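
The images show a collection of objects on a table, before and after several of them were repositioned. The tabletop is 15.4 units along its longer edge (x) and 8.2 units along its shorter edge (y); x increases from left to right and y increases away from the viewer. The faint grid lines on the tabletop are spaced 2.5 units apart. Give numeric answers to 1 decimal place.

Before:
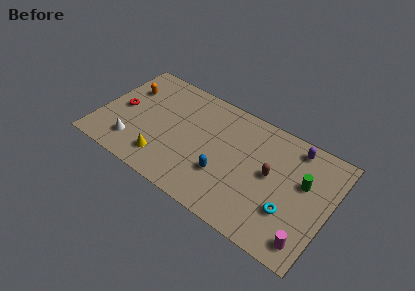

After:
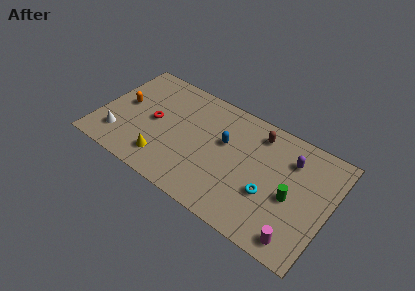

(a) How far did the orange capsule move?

1.3

The orange capsule was near (1.5, 5.7) before and (1.5, 4.4) after, so it travelled √(0.0² + 1.3²) ≈ 1.3 units.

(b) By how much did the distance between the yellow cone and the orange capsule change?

-0.9

Before: roughly 5.1 units apart; after: 4.2. That's 0.9 units closer together.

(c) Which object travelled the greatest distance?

the brown capsule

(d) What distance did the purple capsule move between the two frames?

1.0

The purple capsule moved from about (12.7, 7.1) to (12.6, 6.1), a distance of √(0.1² + 1.0²) ≈ 1.0.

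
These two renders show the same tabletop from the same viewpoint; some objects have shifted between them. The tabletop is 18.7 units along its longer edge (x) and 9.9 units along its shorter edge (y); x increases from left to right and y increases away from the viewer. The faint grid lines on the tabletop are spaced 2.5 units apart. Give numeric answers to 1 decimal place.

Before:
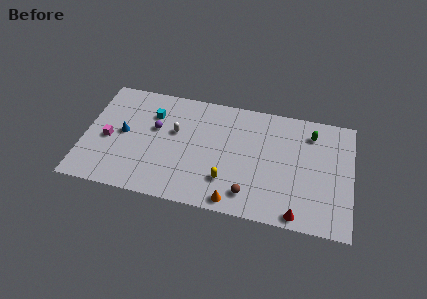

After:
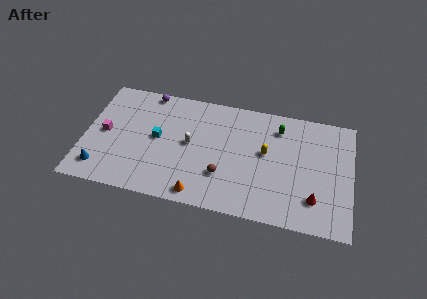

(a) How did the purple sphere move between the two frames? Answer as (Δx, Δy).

(-0.7, 3.1)

From the two frames, the purple sphere sits at roughly (4.9, 6.0) before and (4.2, 9.1) after.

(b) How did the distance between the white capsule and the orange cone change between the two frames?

-2.5

The distance was about 6.7 in the first image and 4.2 in the second, so they moved 2.5 units closer together.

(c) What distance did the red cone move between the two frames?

1.9

The red cone moved from about (15.1, 0.9) to (16.2, 2.4), a distance of √(1.1² + 1.5²) ≈ 1.9.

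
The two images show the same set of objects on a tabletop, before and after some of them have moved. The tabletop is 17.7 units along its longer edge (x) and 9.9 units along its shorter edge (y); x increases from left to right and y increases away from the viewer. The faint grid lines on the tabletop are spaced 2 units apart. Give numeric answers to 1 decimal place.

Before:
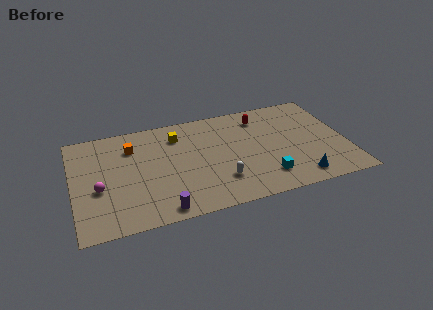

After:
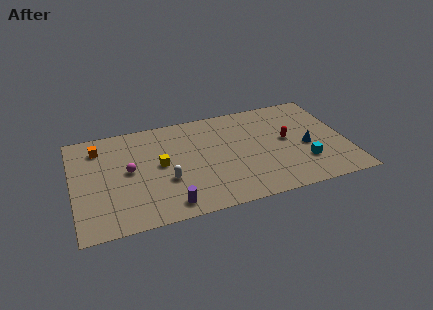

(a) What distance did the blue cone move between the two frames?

3.0

The blue cone was near (14.3, 1.4) before and (15.1, 4.3) after, so it travelled √(0.8² + 2.9²) ≈ 3.0 units.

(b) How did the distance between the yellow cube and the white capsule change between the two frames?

-4.0

The distance was about 5.6 in the first image and 1.6 in the second, so they moved 4.0 units closer together.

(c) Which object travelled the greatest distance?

the white capsule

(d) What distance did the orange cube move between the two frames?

2.2

The orange cube was near (3.9, 7.4) before and (1.8, 7.9) after, so it travelled √(2.1² + 0.5²) ≈ 2.2 units.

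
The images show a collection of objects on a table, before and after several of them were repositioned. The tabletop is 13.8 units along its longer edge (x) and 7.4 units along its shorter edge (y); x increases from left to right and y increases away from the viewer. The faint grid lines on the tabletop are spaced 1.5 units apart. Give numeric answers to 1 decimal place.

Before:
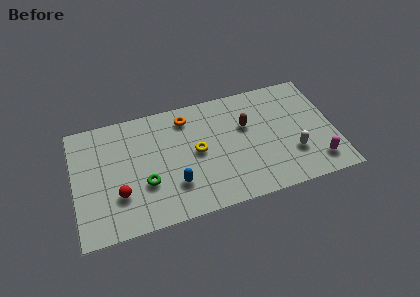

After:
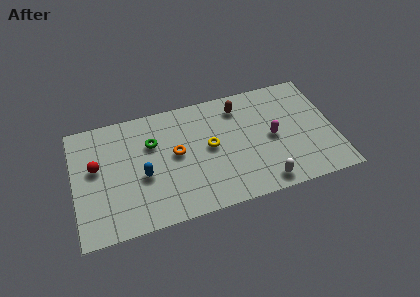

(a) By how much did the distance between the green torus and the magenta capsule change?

-2.6

The distance was about 9.1 in the first image and 6.5 in the second, so they moved 2.6 units closer together.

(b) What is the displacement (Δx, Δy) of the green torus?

(0.5, 2.4)

From the two frames, the green torus sits at roughly (3.7, 2.6) before and (4.2, 5.0) after.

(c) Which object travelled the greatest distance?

the magenta capsule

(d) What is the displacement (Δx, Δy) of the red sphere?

(-1.1, 2.0)

From the two frames, the red sphere sits at roughly (2.3, 2.3) before and (1.2, 4.3) after.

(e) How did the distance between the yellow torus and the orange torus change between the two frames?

-0.5

They were about 2.3 units apart before and 1.8 after — 0.5 units closer together.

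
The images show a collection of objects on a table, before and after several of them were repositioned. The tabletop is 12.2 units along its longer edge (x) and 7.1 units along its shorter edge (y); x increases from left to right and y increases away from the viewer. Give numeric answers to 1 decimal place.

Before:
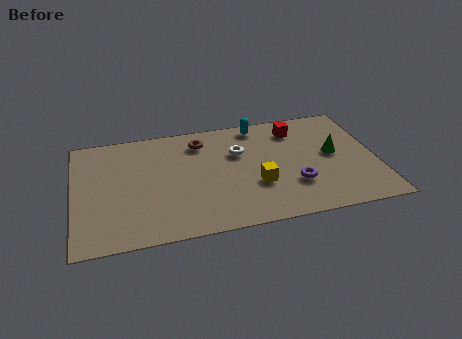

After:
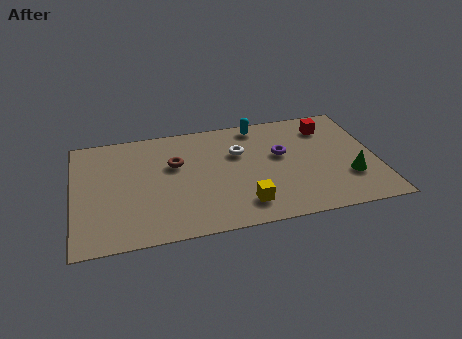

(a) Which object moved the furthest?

the purple torus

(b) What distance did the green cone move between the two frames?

1.7

From (10.5, 3.8) to (11.0, 2.2), the green cone covered √(0.5² + 1.6²) ≈ 1.7 units.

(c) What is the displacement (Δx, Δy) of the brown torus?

(-1.1, -1.2)

The brown torus was at about (5.2, 5.7) and moved to about (4.1, 4.5).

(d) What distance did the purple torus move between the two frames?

2.0

The purple torus was near (8.8, 2.2) before and (8.4, 4.2) after, so it travelled √(0.4² + 2.0²) ≈ 2.0 units.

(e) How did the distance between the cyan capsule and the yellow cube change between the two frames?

+1.2

They were about 3.8 units apart before and 5.0 after — 1.2 units further apart.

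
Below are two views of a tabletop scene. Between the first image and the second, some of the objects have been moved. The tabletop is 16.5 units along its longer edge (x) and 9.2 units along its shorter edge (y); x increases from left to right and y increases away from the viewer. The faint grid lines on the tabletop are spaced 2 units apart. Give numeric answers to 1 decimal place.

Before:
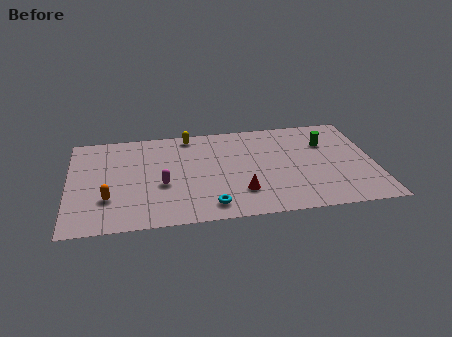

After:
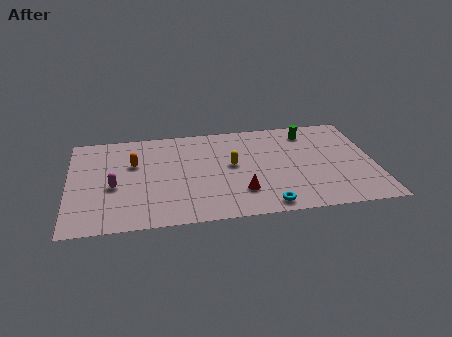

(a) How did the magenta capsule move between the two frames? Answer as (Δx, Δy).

(-2.6, 0.2)

The magenta capsule was at about (5.0, 3.7) and moved to about (2.4, 3.9).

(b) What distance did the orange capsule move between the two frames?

3.4

From (2.1, 2.8) to (3.5, 5.9), the orange capsule covered √(1.4² + 3.1²) ≈ 3.4 units.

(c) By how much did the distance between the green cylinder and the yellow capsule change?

-2.6

They were about 7.6 units apart before and 5.0 after — 2.6 units closer together.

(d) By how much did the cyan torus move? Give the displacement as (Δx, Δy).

(3.0, -0.4)

From the two frames, the cyan torus sits at roughly (7.5, 1.4) before and (10.5, 1.0) after.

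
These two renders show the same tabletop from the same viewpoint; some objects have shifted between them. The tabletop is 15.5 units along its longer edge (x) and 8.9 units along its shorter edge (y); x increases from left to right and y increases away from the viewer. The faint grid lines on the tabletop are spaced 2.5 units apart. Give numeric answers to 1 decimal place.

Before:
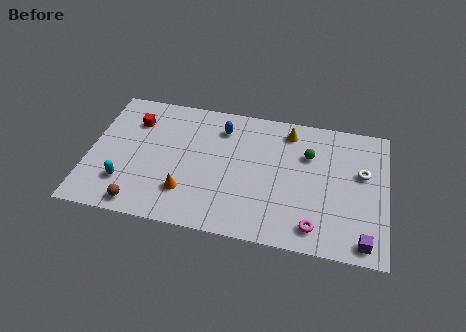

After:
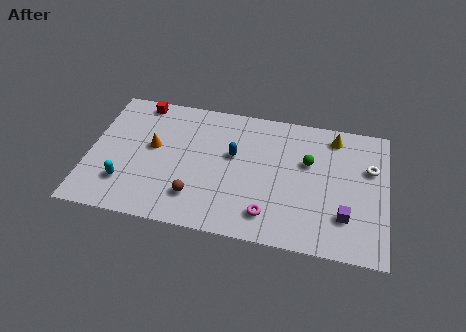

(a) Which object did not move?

the cyan capsule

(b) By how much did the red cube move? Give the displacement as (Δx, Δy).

(0.2, 1.4)

The red cube started near (2.2, 6.6) and ended near (2.4, 8.0).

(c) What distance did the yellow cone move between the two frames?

2.4

The yellow cone moved from about (10.3, 7.5) to (12.7, 7.6), a distance of √(2.4² + 0.1²) ≈ 2.4.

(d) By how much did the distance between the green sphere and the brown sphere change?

-3.2

They were about 9.9 units apart before and 6.7 after — 3.2 units closer together.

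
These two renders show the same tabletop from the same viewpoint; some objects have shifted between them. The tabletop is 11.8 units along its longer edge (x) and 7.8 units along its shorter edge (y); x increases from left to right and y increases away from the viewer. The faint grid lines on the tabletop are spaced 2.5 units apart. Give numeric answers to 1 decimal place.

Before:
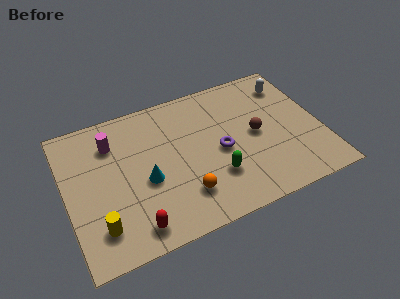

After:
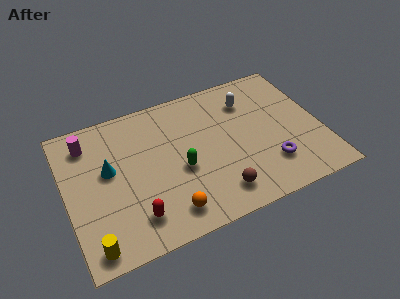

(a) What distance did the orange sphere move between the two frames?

1.0

The orange sphere was near (5.2, 1.9) before and (4.4, 1.3) after, so it travelled √(0.8² + 0.6²) ≈ 1.0 units.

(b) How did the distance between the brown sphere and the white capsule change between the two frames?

+1.9

They were about 3.0 units apart before and 4.9 after — 1.9 units further apart.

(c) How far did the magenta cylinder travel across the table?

1.2

The magenta cylinder was near (2.3, 5.9) before and (1.2, 6.3) after, so it travelled √(1.1² + 0.4²) ≈ 1.2 units.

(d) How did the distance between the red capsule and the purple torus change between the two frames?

+1.3

The distance was about 5.0 in the first image and 6.3 in the second, so they moved 1.3 units further apart.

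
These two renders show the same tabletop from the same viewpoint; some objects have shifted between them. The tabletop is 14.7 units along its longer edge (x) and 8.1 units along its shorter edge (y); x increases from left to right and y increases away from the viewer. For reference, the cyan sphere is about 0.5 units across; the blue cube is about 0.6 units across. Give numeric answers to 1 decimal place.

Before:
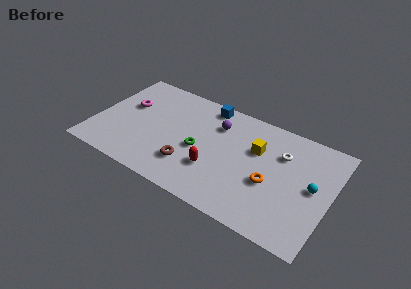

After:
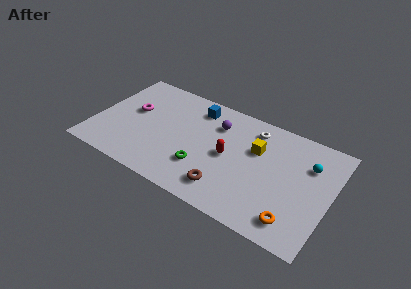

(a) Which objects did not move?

the yellow cube and the purple sphere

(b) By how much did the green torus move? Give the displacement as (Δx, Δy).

(0.4, -1.2)

The green torus was at about (6.6, 3.6) and moved to about (7.0, 2.4).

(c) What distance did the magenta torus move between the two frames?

0.5

The magenta torus was near (1.8, 5.0) before and (2.2, 4.7) after, so it travelled √(0.4² + 0.3²) ≈ 0.5 units.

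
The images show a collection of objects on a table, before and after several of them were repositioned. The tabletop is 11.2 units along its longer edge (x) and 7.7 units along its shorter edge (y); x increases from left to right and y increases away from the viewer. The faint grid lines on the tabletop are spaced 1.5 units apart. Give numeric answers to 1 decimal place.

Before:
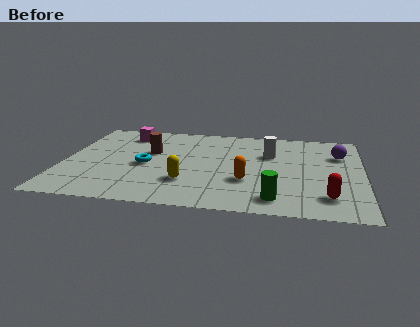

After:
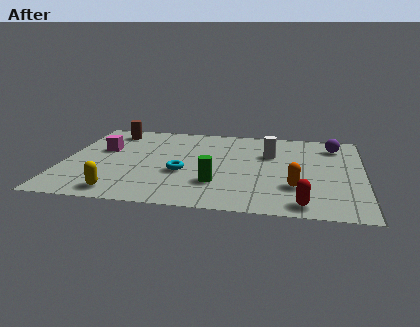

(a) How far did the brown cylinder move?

2.4

From (3.2, 4.7) to (1.6, 6.5), the brown cylinder covered √(1.6² + 1.8²) ≈ 2.4 units.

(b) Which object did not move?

the white cylinder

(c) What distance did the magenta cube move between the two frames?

1.8

From (2.2, 6.3) to (1.4, 4.7), the magenta cube covered √(0.8² + 1.6²) ≈ 1.8 units.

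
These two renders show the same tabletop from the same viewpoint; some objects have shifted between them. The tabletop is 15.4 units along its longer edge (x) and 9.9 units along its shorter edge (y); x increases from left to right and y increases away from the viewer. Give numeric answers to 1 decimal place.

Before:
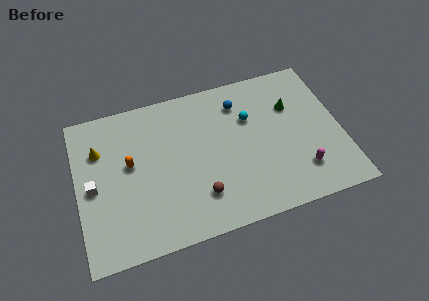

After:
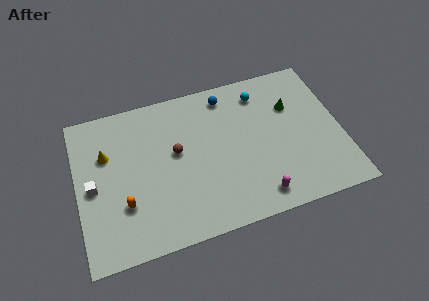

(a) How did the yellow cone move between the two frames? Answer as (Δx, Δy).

(0.4, -0.4)

From the two frames, the yellow cone sits at roughly (1.4, 7.0) before and (1.8, 6.6) after.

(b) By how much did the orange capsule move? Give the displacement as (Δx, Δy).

(-0.5, -2.5)

From the two frames, the orange capsule sits at roughly (3.1, 5.6) before and (2.6, 3.1) after.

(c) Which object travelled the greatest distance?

the brown sphere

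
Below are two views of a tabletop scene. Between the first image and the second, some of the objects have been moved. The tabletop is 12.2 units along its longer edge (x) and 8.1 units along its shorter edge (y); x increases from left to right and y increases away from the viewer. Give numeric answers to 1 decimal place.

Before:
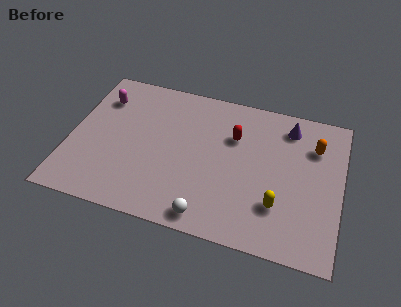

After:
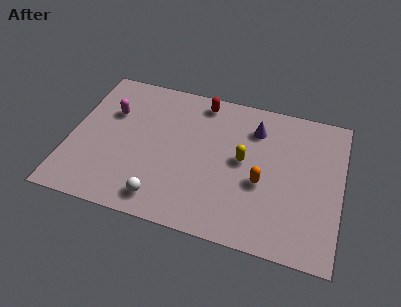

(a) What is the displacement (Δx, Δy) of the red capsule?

(-1.6, 1.6)

From the two frames, the red capsule sits at roughly (7.3, 5.5) before and (5.7, 7.1) after.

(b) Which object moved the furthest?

the orange capsule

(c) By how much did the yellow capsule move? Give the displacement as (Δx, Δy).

(-1.7, 2.0)

The yellow capsule was at about (9.5, 2.3) and moved to about (7.8, 4.3).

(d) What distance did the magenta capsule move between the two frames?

0.9

The magenta capsule was near (1.2, 6.1) before and (1.7, 5.4) after, so it travelled √(0.5² + 0.7²) ≈ 0.9 units.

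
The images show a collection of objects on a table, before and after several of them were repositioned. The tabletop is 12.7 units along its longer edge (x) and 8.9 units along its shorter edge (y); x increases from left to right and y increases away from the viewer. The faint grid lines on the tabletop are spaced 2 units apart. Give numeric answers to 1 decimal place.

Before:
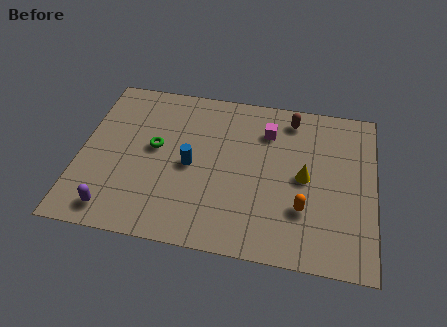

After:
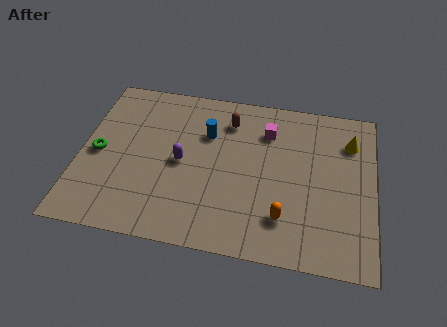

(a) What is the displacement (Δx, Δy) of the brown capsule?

(-2.7, -0.6)

The brown capsule started near (9.0, 7.6) and ended near (6.3, 7.0).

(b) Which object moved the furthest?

the purple capsule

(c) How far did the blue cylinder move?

2.0

The blue cylinder moved from about (4.8, 4.2) to (5.4, 6.1), a distance of √(0.6² + 1.9²) ≈ 2.0.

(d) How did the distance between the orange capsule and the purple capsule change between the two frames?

-3.1

Before: roughly 8.1 units apart; after: 5.0. That's 3.1 units closer together.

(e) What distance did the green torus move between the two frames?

2.5

From (3.2, 4.9) to (0.8, 4.2), the green torus covered √(2.4² + 0.7²) ≈ 2.5 units.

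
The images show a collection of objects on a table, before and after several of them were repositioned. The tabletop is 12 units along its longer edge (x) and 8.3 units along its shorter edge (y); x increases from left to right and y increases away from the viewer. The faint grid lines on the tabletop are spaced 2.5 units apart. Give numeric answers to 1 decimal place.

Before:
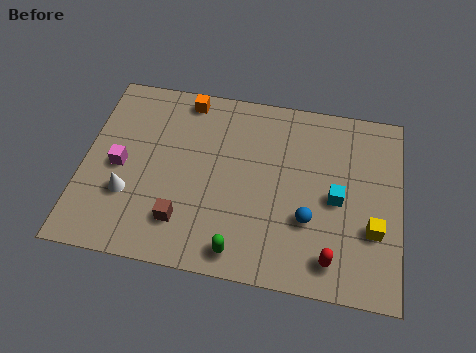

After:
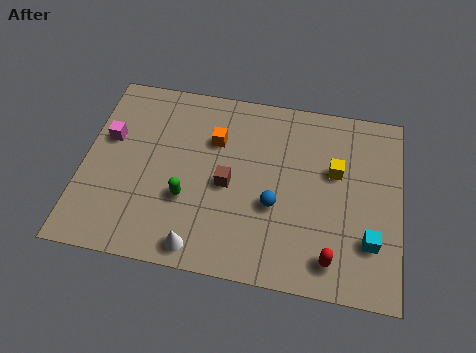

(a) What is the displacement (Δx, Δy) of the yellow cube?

(-1.5, 2.3)

The yellow cube started near (11.0, 2.8) and ended near (9.5, 5.1).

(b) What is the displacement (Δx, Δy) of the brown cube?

(1.6, 1.9)

The brown cube started near (3.9, 1.9) and ended near (5.5, 3.8).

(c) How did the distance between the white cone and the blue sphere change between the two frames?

-3.3

The distance was about 6.8 in the first image and 3.5 in the second, so they moved 3.3 units closer together.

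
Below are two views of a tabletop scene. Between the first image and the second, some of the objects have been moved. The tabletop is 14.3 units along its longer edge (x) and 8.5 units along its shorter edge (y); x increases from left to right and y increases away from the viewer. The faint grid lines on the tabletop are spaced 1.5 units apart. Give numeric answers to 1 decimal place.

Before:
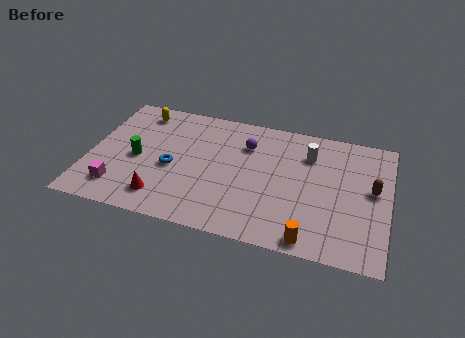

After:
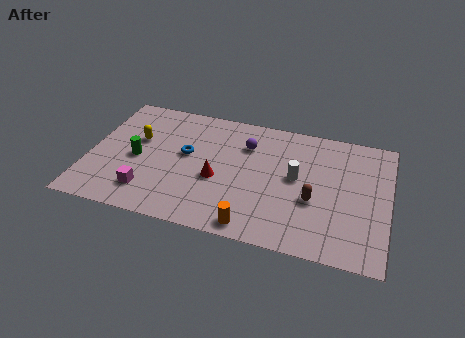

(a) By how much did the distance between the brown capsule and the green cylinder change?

-2.7

They were about 11.2 units apart before and 8.5 after — 2.7 units closer together.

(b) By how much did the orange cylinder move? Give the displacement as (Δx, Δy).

(-2.7, 0.1)

The orange cylinder was at about (10.8, 0.8) and moved to about (8.1, 0.9).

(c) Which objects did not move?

the green cylinder and the purple sphere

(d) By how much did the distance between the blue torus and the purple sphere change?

-1.1

The distance was about 4.2 in the first image and 3.1 in the second, so they moved 1.1 units closer together.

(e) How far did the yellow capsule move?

2.0

The yellow capsule moved from about (2.1, 7.2) to (2.2, 5.2), a distance of √(0.1² + 2.0²) ≈ 2.0.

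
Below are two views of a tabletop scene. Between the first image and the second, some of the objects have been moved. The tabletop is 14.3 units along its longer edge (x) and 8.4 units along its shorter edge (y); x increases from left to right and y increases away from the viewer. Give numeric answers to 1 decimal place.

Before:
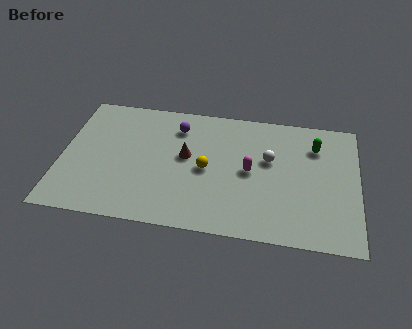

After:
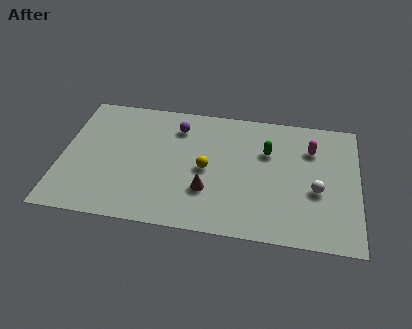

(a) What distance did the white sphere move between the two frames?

2.9

The white sphere moved from about (10.0, 5.1) to (12.3, 3.4), a distance of √(2.3² + 1.7²) ≈ 2.9.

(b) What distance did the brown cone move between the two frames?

2.4

From (6.0, 4.7) to (7.1, 2.6), the brown cone covered √(1.1² + 2.1²) ≈ 2.4 units.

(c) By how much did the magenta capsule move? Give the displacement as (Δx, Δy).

(2.9, 1.9)

The magenta capsule started near (9.1, 4.2) and ended near (12.0, 6.1).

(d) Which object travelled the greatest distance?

the magenta capsule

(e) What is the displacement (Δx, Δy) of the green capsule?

(-2.3, -0.7)

From the two frames, the green capsule sits at roughly (12.2, 6.3) before and (9.9, 5.6) after.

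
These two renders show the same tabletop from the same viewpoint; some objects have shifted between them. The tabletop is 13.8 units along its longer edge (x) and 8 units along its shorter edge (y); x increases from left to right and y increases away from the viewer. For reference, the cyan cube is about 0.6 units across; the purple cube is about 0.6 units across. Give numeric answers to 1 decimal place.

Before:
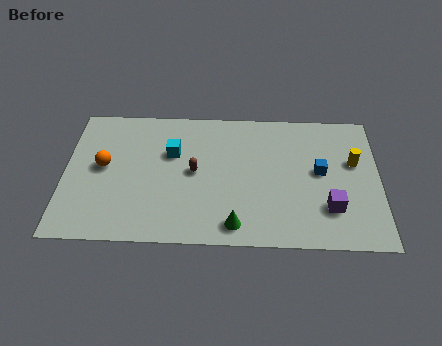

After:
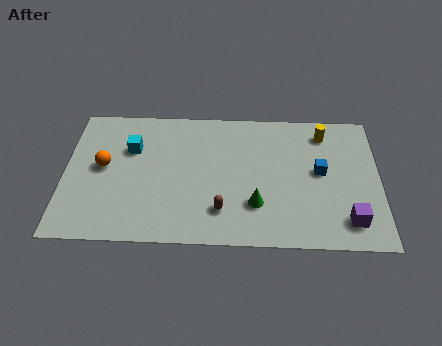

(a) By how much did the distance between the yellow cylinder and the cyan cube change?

+0.6

Before: roughly 8.0 units apart; after: 8.6. That's 0.6 units further apart.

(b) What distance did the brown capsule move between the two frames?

2.5

From (5.7, 4.1) to (6.9, 1.9), the brown capsule covered √(1.2² + 2.2²) ≈ 2.5 units.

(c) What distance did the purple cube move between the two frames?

1.1

The purple cube moved from about (11.6, 2.2) to (12.4, 1.5), a distance of √(0.8² + 0.7²) ≈ 1.1.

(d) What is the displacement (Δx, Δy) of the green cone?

(0.9, 1.2)

The green cone started near (7.5, 1.1) and ended near (8.4, 2.3).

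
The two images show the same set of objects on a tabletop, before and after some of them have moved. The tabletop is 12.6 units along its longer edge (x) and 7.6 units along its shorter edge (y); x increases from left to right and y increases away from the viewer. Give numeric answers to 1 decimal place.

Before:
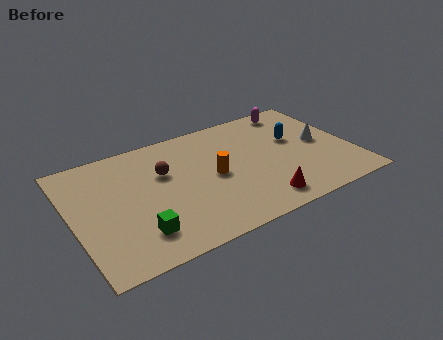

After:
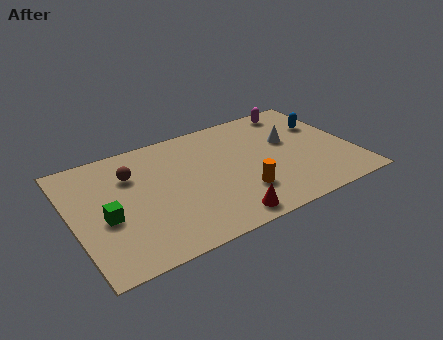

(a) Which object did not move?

the magenta capsule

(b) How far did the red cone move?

1.7

The red cone was near (8.0, 1.2) before and (6.3, 0.9) after, so it travelled √(1.7² + 0.3²) ≈ 1.7 units.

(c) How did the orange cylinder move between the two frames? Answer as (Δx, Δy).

(1.0, -1.6)

The orange cylinder started near (6.3, 3.7) and ended near (7.3, 2.1).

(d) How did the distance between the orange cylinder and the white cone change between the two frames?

-1.4

Before: roughly 5.0 units apart; after: 3.6. That's 1.4 units closer together.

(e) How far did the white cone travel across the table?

1.6

From (11.3, 3.9) to (9.9, 4.6), the white cone covered √(1.4² + 0.7²) ≈ 1.6 units.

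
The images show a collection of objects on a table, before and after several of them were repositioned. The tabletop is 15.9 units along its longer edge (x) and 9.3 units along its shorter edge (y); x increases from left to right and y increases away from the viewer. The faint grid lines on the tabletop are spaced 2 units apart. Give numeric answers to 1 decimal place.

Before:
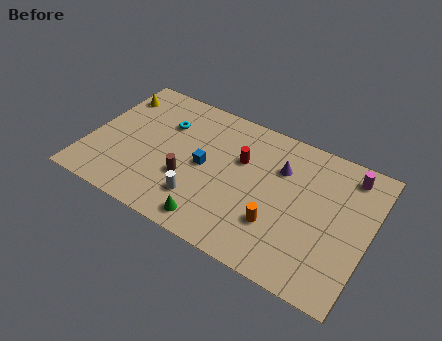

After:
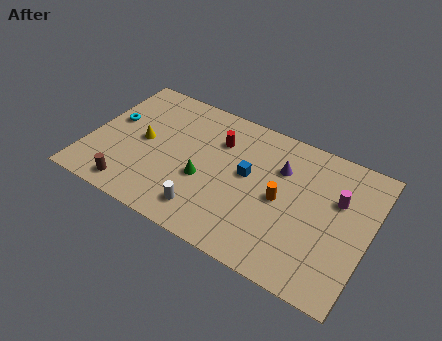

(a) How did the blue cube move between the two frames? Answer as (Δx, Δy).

(2.4, 0.6)

The blue cube started near (6.6, 4.6) and ended near (9.0, 5.2).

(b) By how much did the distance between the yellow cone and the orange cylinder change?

-3.1

They were about 11.1 units apart before and 8.0 after — 3.1 units closer together.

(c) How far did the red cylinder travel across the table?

1.6

From (8.5, 6.0) to (7.1, 6.7), the red cylinder covered √(1.4² + 0.7²) ≈ 1.6 units.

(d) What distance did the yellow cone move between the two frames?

3.3

The yellow cone was near (0.9, 7.3) before and (3.0, 4.7) after, so it travelled √(2.1² + 2.6²) ≈ 3.3 units.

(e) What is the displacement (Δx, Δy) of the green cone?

(-0.9, 2.5)

The green cone started near (7.6, 1.2) and ended near (6.7, 3.7).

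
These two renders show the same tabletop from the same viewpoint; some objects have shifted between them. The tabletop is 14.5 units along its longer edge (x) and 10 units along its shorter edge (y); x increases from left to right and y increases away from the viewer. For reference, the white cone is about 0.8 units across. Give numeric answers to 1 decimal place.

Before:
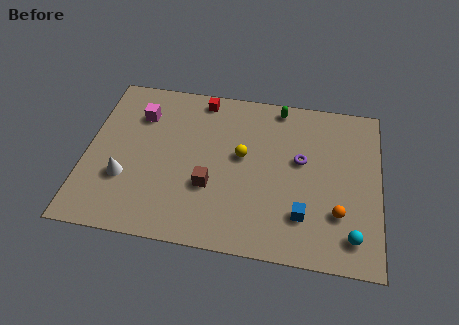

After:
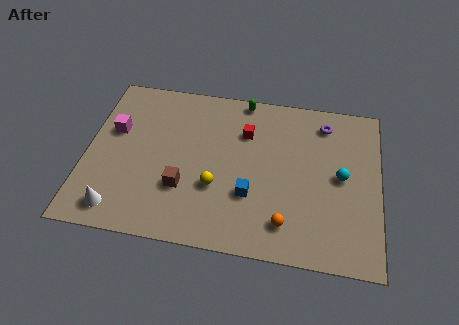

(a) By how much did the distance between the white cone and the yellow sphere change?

-1.0

The distance was about 6.1 in the first image and 5.1 in the second, so they moved 1.0 units closer together.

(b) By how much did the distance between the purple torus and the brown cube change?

+3.5

Before: roughly 5.0 units apart; after: 8.5. That's 3.5 units further apart.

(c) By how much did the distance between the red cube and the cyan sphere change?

-5.3

They were about 10.5 units apart before and 5.2 after — 5.3 units closer together.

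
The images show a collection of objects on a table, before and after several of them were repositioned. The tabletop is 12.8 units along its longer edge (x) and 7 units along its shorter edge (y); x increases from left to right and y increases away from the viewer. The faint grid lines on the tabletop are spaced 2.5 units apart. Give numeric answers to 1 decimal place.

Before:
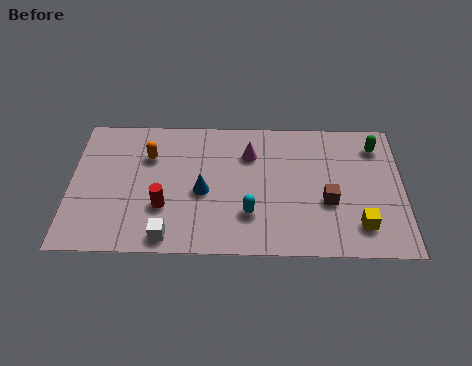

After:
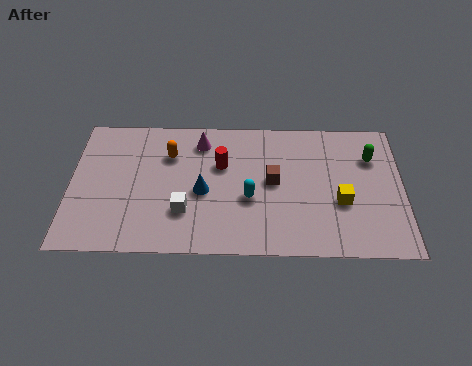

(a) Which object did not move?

the blue cone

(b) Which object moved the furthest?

the red cylinder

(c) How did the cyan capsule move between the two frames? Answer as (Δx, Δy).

(0.0, 0.8)

The cyan capsule was at about (6.9, 2.0) and moved to about (6.9, 2.8).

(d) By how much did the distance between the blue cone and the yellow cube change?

-0.9

They were about 6.2 units apart before and 5.3 after — 0.9 units closer together.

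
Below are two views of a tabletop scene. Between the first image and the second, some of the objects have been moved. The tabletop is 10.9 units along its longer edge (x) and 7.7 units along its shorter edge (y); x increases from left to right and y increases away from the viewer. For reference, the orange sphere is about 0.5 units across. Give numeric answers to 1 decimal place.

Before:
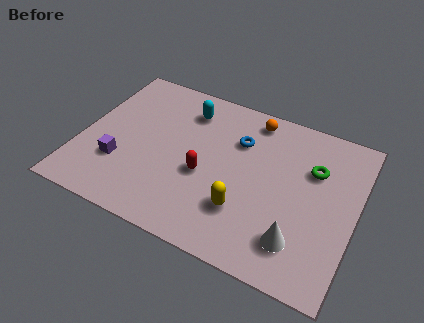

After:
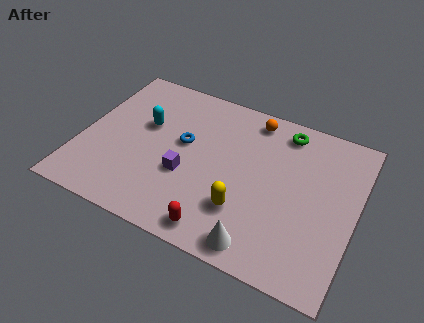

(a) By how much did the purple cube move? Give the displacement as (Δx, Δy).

(2.6, 0.5)

From the two frames, the purple cube sits at roughly (1.7, 2.4) before and (4.3, 2.9) after.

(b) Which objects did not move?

the yellow capsule and the orange sphere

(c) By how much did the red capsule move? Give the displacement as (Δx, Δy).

(0.9, -2.3)

The red capsule was at about (5.0, 3.2) and moved to about (5.9, 0.9).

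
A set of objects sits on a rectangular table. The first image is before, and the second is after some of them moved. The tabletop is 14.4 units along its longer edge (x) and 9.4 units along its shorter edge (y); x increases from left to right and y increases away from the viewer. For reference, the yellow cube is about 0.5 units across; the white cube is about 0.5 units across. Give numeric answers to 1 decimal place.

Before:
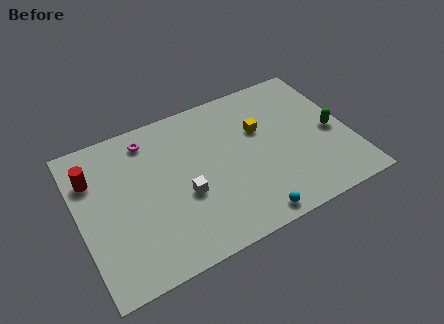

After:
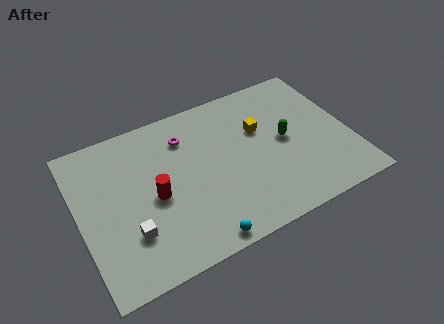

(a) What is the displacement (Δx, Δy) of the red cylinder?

(3.0, -2.5)

The red cylinder started near (0.9, 6.8) and ended near (3.9, 4.3).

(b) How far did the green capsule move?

2.5

The green capsule was near (13.5, 4.3) before and (11.0, 4.8) after, so it travelled √(2.5² + 0.5²) ≈ 2.5 units.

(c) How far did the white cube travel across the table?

3.2

From (5.4, 3.7) to (2.4, 2.7), the white cube covered √(3.0² + 1.0²) ≈ 3.2 units.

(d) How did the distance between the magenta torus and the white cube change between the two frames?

+1.3

They were about 4.4 units apart before and 5.7 after — 1.3 units further apart.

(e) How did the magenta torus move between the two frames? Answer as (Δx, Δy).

(1.9, -0.7)

The magenta torus started near (4.0, 7.9) and ended near (5.9, 7.2).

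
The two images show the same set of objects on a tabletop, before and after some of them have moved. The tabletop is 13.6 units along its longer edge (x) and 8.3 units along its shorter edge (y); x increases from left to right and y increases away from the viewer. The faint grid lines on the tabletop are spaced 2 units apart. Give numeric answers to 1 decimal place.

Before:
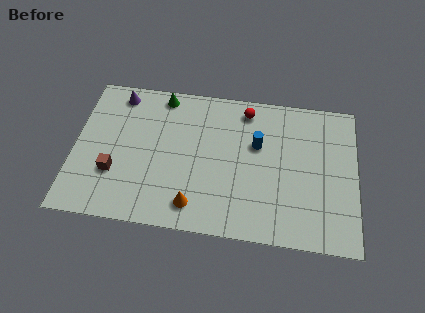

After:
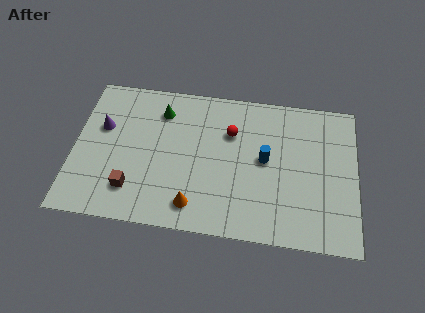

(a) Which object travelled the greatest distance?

the purple cone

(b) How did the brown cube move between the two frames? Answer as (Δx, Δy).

(0.9, -0.8)

The brown cube was at about (2.0, 2.7) and moved to about (2.9, 1.9).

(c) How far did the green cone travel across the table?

0.9

The green cone was near (4.1, 7.4) before and (4.1, 6.5) after, so it travelled √(0.0² + 0.9²) ≈ 0.9 units.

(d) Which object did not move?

the orange cone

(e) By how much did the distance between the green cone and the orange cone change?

-0.9

They were about 6.3 units apart before and 5.4 after — 0.9 units closer together.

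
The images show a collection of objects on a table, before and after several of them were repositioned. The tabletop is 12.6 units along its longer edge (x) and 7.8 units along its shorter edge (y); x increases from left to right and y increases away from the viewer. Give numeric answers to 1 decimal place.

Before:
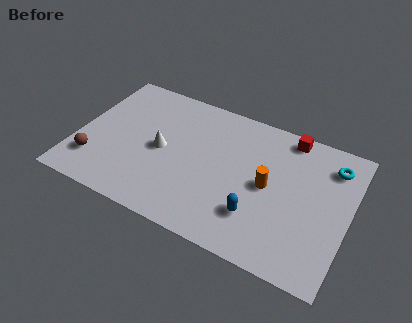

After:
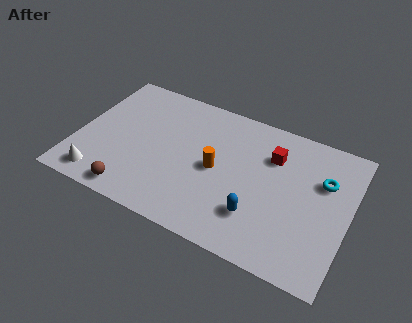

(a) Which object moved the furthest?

the white cone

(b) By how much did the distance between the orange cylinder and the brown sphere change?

-3.6

They were about 8.1 units apart before and 4.5 after — 3.6 units closer together.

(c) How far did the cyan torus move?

1.0

The cyan torus moved from about (11.6, 6.2) to (11.3, 5.2), a distance of √(0.3² + 1.0²) ≈ 1.0.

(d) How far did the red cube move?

1.5

The red cube was near (9.5, 7.0) before and (8.9, 5.6) after, so it travelled √(0.6² + 1.4²) ≈ 1.5 units.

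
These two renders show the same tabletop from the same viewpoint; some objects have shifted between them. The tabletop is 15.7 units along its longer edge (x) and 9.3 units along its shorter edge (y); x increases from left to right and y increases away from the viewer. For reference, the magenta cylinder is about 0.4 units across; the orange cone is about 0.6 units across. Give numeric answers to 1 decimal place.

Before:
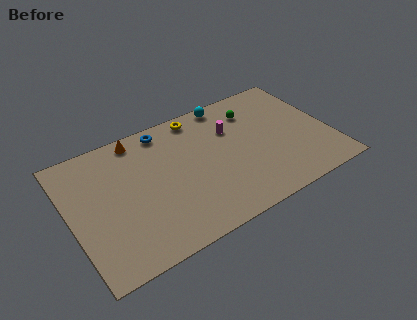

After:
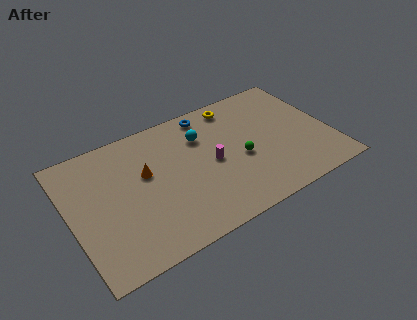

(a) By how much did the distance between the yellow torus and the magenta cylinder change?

+1.5

They were about 2.6 units apart before and 4.1 after — 1.5 units further apart.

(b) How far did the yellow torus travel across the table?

2.3

From (8.2, 8.3) to (10.5, 8.1), the yellow torus covered √(2.3² + 0.2²) ≈ 2.3 units.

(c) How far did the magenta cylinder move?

2.4

The magenta cylinder moved from about (10.0, 6.4) to (8.5, 4.5), a distance of √(1.5² + 1.9²) ≈ 2.4.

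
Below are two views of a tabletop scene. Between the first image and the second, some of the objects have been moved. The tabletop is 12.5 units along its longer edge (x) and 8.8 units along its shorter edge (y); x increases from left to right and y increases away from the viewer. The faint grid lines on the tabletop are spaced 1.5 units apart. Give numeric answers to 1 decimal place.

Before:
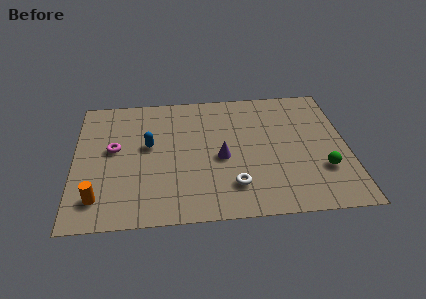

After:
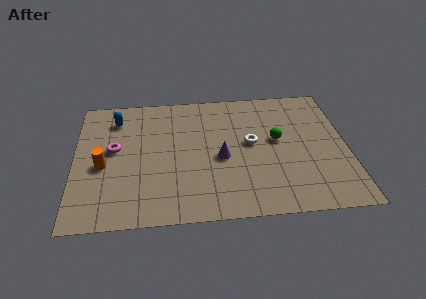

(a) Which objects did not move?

the purple cone and the magenta torus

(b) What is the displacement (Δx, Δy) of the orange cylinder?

(0.2, 2.1)

The orange cylinder started near (1.1, 1.7) and ended near (1.3, 3.8).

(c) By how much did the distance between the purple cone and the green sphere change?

-2.0

Before: roughly 4.8 units apart; after: 2.8. That's 2.0 units closer together.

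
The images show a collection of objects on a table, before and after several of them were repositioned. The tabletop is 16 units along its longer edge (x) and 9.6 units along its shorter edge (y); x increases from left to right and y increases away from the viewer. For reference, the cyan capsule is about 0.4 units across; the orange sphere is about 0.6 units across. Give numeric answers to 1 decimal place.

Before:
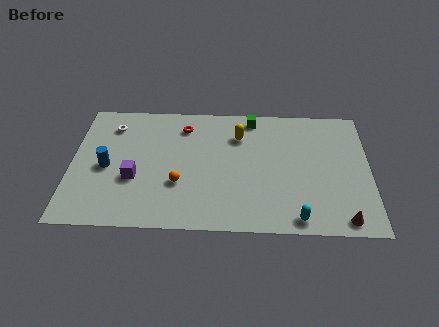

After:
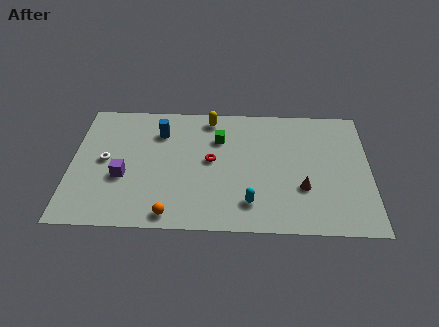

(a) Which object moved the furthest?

the blue cylinder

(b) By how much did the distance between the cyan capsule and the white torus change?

-3.7

They were about 12.0 units apart before and 8.3 after — 3.7 units closer together.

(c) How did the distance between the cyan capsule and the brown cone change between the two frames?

+0.6

Before: roughly 2.4 units apart; after: 3.0. That's 0.6 units further apart.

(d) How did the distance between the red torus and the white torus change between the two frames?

+1.8

They were about 3.9 units apart before and 5.7 after — 1.8 units further apart.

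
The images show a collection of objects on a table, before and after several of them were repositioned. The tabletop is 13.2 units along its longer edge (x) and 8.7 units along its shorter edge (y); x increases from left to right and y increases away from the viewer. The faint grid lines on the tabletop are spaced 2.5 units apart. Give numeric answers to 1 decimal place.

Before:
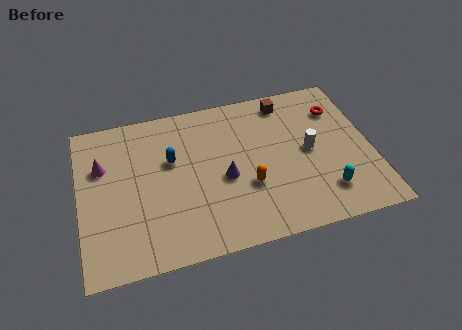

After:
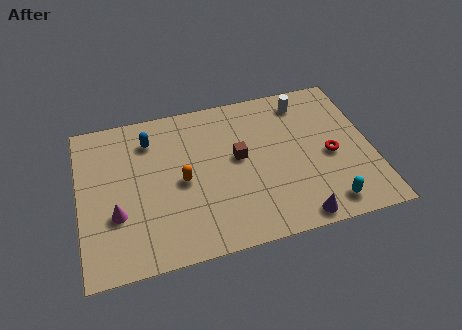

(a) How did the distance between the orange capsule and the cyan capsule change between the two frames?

+3.3

Before: roughly 3.6 units apart; after: 6.9. That's 3.3 units further apart.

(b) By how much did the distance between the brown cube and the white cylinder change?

+0.9

The distance was about 3.2 in the first image and 4.1 in the second, so they moved 0.9 units further apart.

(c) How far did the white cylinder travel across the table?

2.9

From (10.4, 4.4) to (10.4, 7.3), the white cylinder covered √(0.0² + 2.9²) ≈ 2.9 units.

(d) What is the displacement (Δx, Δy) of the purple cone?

(3.0, -3.0)

The purple cone was at about (6.5, 3.8) and moved to about (9.5, 0.8).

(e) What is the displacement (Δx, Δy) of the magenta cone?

(0.5, -2.8)

From the two frames, the magenta cone sits at roughly (1.1, 5.8) before and (1.6, 3.0) after.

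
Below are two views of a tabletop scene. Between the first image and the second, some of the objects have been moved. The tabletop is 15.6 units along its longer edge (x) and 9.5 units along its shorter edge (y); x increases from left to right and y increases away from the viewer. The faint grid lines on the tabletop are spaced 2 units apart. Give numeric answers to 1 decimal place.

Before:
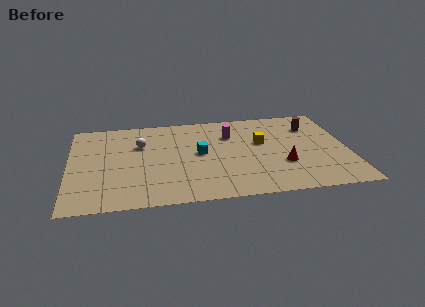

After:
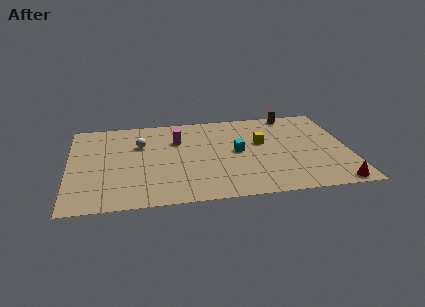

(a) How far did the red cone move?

3.6

From (11.9, 3.2) to (14.6, 0.8), the red cone covered √(2.7² + 2.4²) ≈ 3.6 units.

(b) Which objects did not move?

the white sphere and the yellow cube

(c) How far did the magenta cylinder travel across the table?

3.0

From (9.1, 6.8) to (6.1, 6.6), the magenta cylinder covered √(3.0² + 0.2²) ≈ 3.0 units.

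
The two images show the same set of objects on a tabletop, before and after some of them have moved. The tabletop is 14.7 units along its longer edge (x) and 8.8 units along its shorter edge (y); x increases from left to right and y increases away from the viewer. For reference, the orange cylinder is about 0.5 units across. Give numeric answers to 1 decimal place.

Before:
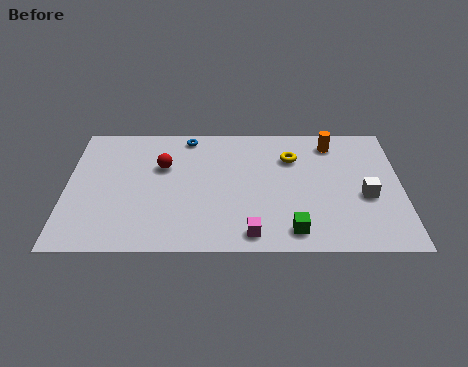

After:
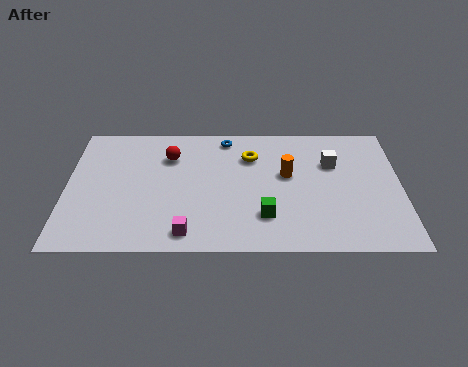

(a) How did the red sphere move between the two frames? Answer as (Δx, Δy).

(0.3, 0.7)

The red sphere started near (4.2, 5.7) and ended near (4.5, 6.4).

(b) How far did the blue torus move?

1.7

From (5.3, 7.8) to (7.0, 7.7), the blue torus covered √(1.7² + 0.1²) ≈ 1.7 units.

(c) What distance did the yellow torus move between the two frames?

1.8

The yellow torus moved from about (9.9, 6.3) to (8.1, 6.4), a distance of √(1.8² + 0.1²) ≈ 1.8.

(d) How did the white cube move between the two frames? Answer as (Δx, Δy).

(-1.4, 2.3)

From the two frames, the white cube sits at roughly (13.1, 3.6) before and (11.7, 5.9) after.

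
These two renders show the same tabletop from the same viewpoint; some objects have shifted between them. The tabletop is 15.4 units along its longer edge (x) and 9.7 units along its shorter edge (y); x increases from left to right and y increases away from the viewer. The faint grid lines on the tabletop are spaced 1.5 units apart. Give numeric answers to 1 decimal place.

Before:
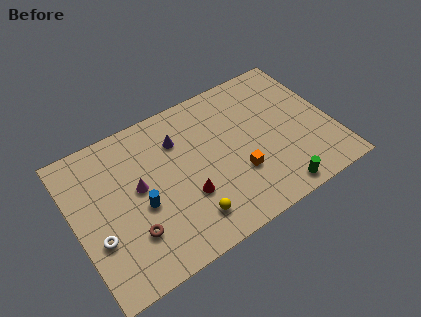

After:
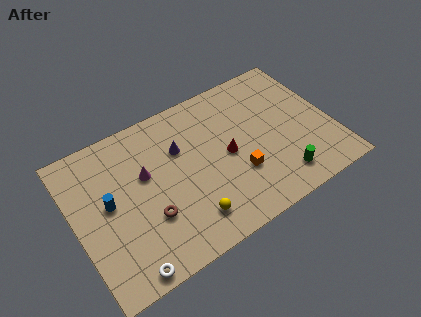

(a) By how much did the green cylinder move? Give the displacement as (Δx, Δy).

(0.4, 0.7)

From the two frames, the green cylinder sits at roughly (11.4, 1.0) before and (11.8, 1.7) after.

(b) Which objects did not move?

the orange cube and the yellow sphere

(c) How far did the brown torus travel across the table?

1.2

The brown torus was near (3.0, 2.7) before and (4.1, 3.2) after, so it travelled √(1.1² + 0.5²) ≈ 1.2 units.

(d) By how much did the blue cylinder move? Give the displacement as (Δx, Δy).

(-1.8, 1.1)

The blue cylinder started near (3.8, 4.1) and ended near (2.0, 5.2).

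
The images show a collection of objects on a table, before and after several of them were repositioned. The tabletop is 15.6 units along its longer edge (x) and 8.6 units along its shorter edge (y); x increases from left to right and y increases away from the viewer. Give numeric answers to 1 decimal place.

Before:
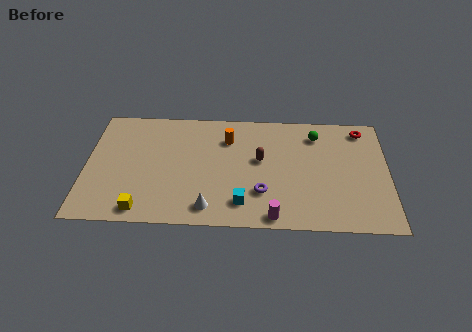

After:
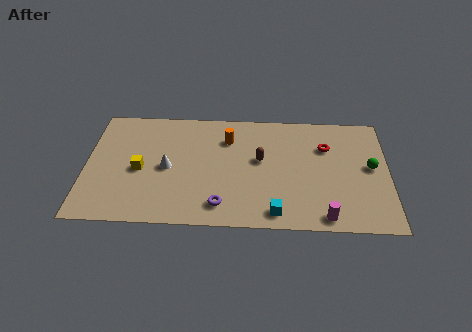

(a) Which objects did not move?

the orange cylinder and the brown capsule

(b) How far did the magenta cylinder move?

2.6

From (9.7, 0.8) to (12.3, 0.9), the magenta cylinder covered √(2.6² + 0.1²) ≈ 2.6 units.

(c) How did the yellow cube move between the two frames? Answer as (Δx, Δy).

(-0.2, 2.9)

From the two frames, the yellow cube sits at roughly (3.0, 1.0) before and (2.8, 3.9) after.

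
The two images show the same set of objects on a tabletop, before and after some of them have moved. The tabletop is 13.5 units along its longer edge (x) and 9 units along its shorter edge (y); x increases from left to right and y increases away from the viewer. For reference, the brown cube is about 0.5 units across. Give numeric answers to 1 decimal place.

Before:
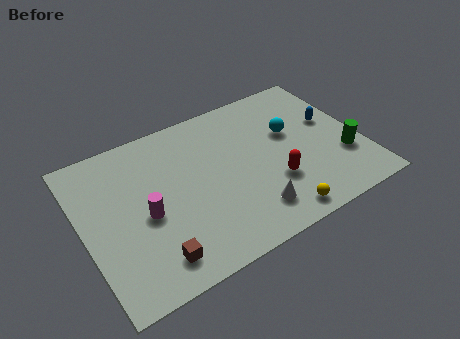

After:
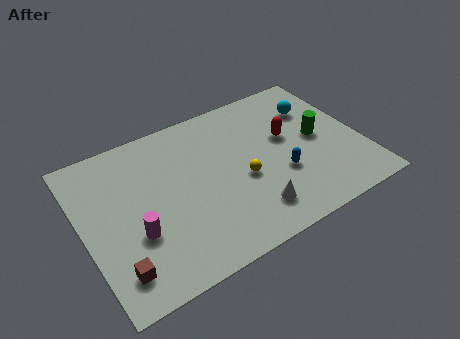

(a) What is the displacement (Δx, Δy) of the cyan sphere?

(1.4, 1.0)

The cyan sphere started near (10.3, 5.5) and ended near (11.7, 6.5).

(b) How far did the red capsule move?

2.6

From (9.0, 2.9) to (10.1, 5.3), the red capsule covered √(1.1² + 2.4²) ≈ 2.6 units.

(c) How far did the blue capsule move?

3.6

From (12.3, 5.3) to (9.4, 3.2), the blue capsule covered √(2.9² + 2.1²) ≈ 3.6 units.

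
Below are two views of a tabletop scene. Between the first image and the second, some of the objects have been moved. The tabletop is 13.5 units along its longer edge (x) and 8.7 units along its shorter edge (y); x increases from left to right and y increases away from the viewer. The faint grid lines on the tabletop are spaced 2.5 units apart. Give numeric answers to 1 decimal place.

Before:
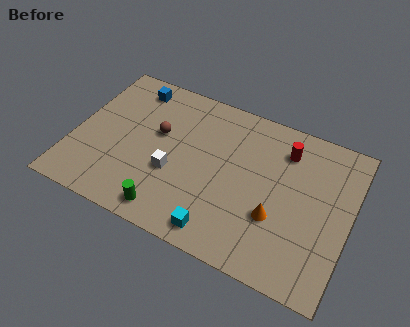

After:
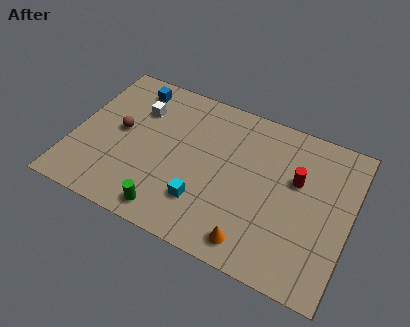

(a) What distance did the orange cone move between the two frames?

2.0

The orange cone was near (10.1, 3.0) before and (9.2, 1.2) after, so it travelled √(0.9² + 1.8²) ≈ 2.0 units.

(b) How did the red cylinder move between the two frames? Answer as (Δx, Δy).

(0.7, -1.4)

The red cylinder started near (10.1, 6.8) and ended near (10.8, 5.4).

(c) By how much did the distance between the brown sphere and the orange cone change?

+1.3

Before: roughly 6.5 units apart; after: 7.8. That's 1.3 units further apart.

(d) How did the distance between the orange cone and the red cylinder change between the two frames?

+0.7

They were about 3.8 units apart before and 4.5 after — 0.7 units further apart.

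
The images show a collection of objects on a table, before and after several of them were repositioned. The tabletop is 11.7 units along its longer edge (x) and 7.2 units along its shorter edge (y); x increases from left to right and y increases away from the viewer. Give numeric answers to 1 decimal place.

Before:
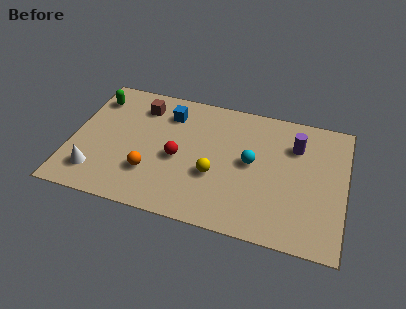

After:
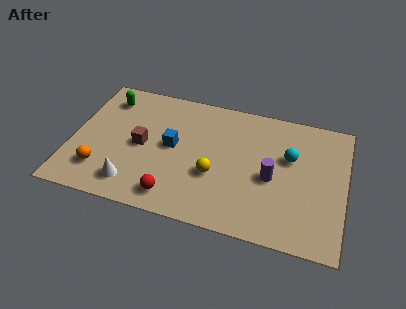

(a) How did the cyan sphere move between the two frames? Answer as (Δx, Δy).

(1.6, 0.7)

The cyan sphere started near (7.7, 3.8) and ended near (9.3, 4.5).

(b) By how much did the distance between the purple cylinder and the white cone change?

-3.0

Before: roughly 9.1 units apart; after: 6.1. That's 3.0 units closer together.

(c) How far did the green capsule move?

0.5

The green capsule moved from about (0.8, 5.7) to (1.3, 5.8), a distance of √(0.5² + 0.1²) ≈ 0.5.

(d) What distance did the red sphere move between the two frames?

2.1

The red sphere was near (4.6, 3.2) before and (4.6, 1.1) after, so it travelled √(0.0² + 2.1²) ≈ 2.1 units.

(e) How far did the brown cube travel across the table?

2.2

The brown cube was near (2.8, 5.7) before and (3.0, 3.5) after, so it travelled √(0.2² + 2.2²) ≈ 2.2 units.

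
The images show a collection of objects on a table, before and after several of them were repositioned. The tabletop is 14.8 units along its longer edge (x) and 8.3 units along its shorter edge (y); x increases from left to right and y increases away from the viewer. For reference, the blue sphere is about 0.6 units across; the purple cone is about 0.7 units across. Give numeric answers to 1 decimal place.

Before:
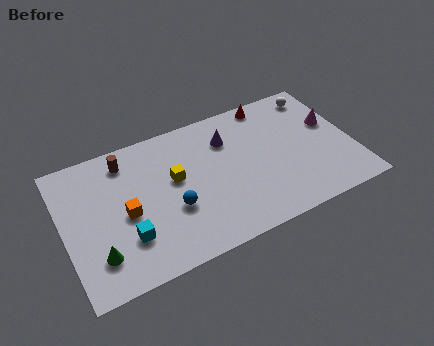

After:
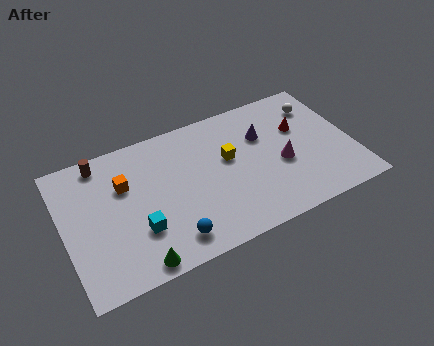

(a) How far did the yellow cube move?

2.8

From (5.7, 4.8) to (8.5, 4.9), the yellow cube covered √(2.8² + 0.1²) ≈ 2.8 units.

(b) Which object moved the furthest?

the magenta cone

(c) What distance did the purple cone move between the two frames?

1.9

The purple cone moved from about (8.6, 6.1) to (10.4, 5.6), a distance of √(1.8² + 0.5²) ≈ 1.9.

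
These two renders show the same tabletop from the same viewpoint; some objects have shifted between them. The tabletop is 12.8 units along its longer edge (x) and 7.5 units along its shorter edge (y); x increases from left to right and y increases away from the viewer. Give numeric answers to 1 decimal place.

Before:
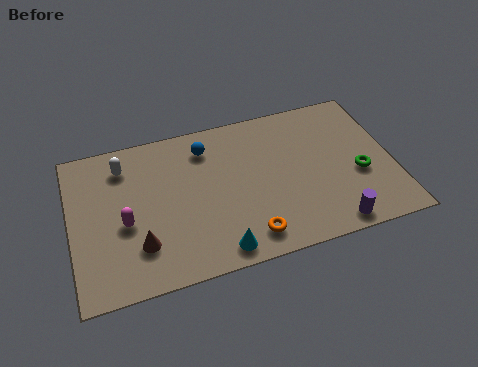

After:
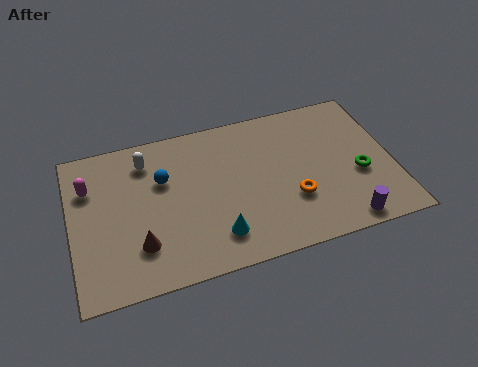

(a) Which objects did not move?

the green torus and the brown cone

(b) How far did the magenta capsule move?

2.5

The magenta capsule moved from about (2.1, 3.2) to (0.8, 5.3), a distance of √(1.3² + 2.1²) ≈ 2.5.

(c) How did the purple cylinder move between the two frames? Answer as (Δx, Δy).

(0.5, 0.0)

The purple cylinder started near (10.1, 0.8) and ended near (10.6, 0.8).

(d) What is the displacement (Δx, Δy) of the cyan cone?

(0.0, 0.7)

The cyan cone started near (5.6, 0.9) and ended near (5.6, 1.6).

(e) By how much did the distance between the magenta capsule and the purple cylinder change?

+2.4

Before: roughly 8.4 units apart; after: 10.8. That's 2.4 units further apart.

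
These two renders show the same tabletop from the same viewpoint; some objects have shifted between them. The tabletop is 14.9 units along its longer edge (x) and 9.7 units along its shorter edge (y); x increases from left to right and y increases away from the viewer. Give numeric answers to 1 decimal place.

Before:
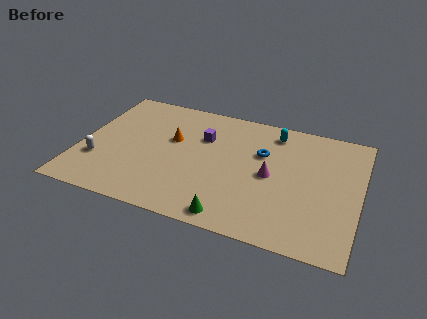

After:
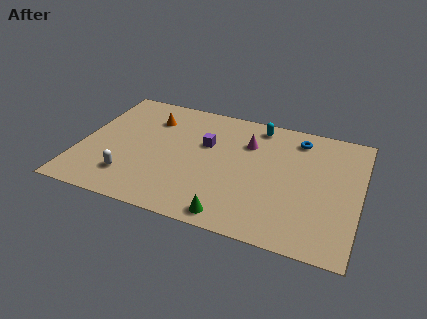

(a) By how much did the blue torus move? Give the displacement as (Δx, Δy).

(1.8, 1.8)

The blue torus started near (9.6, 6.3) and ended near (11.4, 8.1).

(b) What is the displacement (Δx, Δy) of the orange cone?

(-1.3, 1.4)

From the two frames, the orange cone sits at roughly (4.8, 5.9) before and (3.5, 7.3) after.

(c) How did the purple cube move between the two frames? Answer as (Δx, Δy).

(0.2, -0.5)

From the two frames, the purple cube sits at roughly (6.4, 6.6) before and (6.6, 6.1) after.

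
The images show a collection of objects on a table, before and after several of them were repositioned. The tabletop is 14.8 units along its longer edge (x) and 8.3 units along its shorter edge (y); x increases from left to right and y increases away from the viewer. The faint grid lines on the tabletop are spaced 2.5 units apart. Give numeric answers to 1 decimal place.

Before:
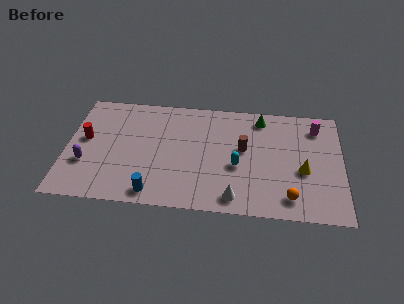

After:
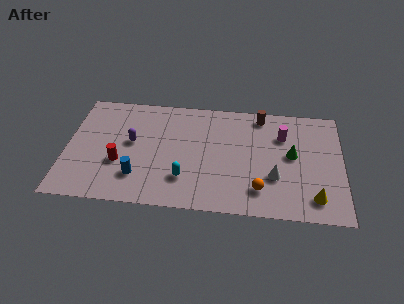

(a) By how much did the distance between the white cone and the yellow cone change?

-1.8

The distance was about 4.3 in the first image and 2.5 in the second, so they moved 1.8 units closer together.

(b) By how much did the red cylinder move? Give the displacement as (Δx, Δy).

(1.9, -1.6)

The red cylinder started near (1.0, 4.6) and ended near (2.9, 3.0).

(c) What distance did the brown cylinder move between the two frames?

2.8

The brown cylinder was near (9.5, 4.7) before and (10.4, 7.3) after, so it travelled √(0.9² + 2.6²) ≈ 2.8 units.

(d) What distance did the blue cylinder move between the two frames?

1.4

From (4.8, 1.0) to (3.9, 2.1), the blue cylinder covered √(0.9² + 1.1²) ≈ 1.4 units.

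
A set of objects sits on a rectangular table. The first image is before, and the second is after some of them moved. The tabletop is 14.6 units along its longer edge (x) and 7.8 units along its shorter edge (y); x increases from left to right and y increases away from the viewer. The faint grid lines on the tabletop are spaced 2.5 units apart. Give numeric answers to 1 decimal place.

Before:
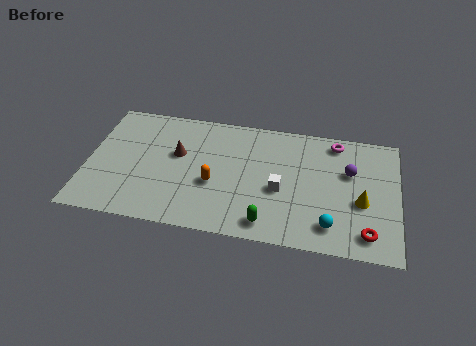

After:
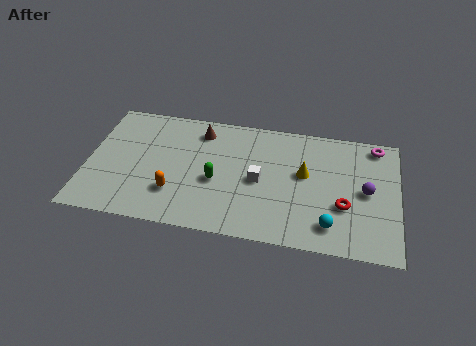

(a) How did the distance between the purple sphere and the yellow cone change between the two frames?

+1.1

Before: roughly 1.9 units apart; after: 3.0. That's 1.1 units further apart.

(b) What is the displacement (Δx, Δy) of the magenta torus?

(1.9, 0.1)

The magenta torus was at about (11.6, 6.8) and moved to about (13.5, 6.9).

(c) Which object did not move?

the cyan sphere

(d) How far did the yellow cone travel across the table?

3.0

From (12.9, 3.2) to (10.2, 4.5), the yellow cone covered √(2.7² + 1.3²) ≈ 3.0 units.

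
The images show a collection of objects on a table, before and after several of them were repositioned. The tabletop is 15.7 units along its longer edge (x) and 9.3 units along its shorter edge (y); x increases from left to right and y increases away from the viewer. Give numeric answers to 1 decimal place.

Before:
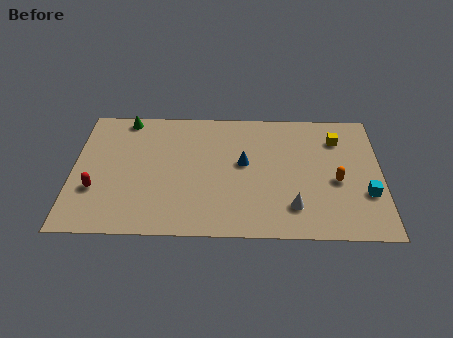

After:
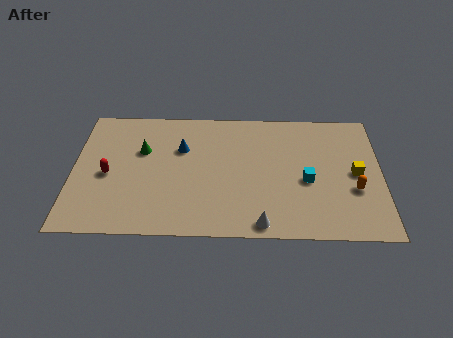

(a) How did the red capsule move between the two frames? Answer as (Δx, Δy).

(0.6, 1.1)

The red capsule was at about (1.2, 3.1) and moved to about (1.8, 4.2).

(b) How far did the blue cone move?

3.4

From (8.7, 5.2) to (5.5, 6.2), the blue cone covered √(3.2² + 1.0²) ≈ 3.4 units.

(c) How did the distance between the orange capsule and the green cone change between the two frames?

-0.6

They were about 11.7 units apart before and 11.1 after — 0.6 units closer together.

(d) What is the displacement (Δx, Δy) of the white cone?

(-1.6, -1.2)

From the two frames, the white cone sits at roughly (11.2, 2.1) before and (9.6, 0.9) after.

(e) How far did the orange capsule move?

1.1

From (13.4, 4.0) to (14.3, 3.4), the orange capsule covered √(0.9² + 0.6²) ≈ 1.1 units.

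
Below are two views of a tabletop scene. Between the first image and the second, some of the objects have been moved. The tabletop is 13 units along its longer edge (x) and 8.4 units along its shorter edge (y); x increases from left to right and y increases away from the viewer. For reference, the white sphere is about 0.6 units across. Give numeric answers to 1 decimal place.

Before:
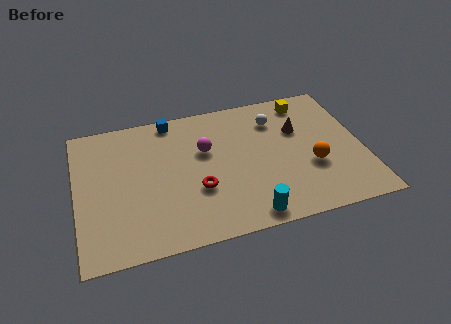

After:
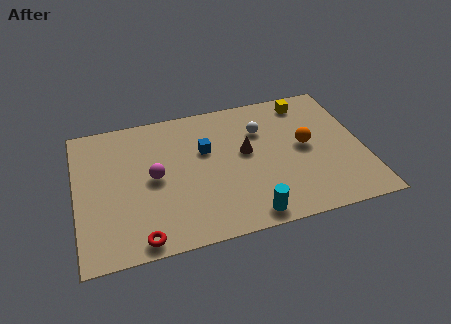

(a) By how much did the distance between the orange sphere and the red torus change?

+3.3

The distance was about 5.2 in the first image and 8.5 in the second, so they moved 3.3 units further apart.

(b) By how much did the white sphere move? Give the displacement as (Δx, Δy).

(-0.7, -0.5)

The white sphere started near (9.2, 6.4) and ended near (8.5, 5.9).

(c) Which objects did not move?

the cyan cylinder and the yellow cube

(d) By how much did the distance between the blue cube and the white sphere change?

-2.2

The distance was about 4.9 in the first image and 2.7 in the second, so they moved 2.2 units closer together.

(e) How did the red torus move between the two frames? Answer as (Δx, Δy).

(-2.7, -2.2)

The red torus started near (5.4, 3.0) and ended near (2.7, 0.8).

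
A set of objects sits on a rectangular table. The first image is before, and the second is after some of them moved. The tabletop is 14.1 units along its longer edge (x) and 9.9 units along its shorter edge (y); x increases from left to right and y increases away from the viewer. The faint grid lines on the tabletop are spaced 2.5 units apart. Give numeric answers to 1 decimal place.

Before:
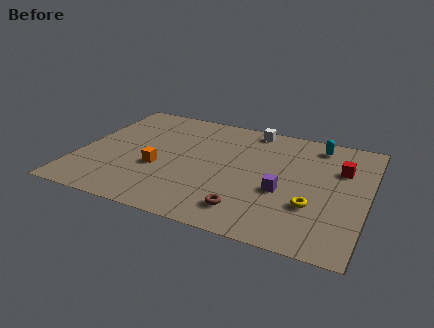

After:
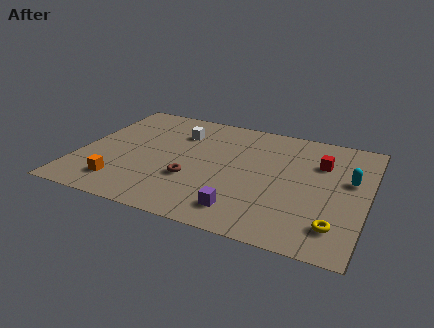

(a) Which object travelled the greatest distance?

the white cube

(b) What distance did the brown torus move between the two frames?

3.3

The brown torus was near (8.6, 1.8) before and (5.7, 3.4) after, so it travelled √(2.9² + 1.6²) ≈ 3.3 units.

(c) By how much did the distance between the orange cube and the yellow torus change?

+2.8

They were about 7.6 units apart before and 10.4 after — 2.8 units further apart.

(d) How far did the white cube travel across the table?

3.8

From (8.1, 8.9) to (4.6, 7.3), the white cube covered √(3.5² + 1.6²) ≈ 3.8 units.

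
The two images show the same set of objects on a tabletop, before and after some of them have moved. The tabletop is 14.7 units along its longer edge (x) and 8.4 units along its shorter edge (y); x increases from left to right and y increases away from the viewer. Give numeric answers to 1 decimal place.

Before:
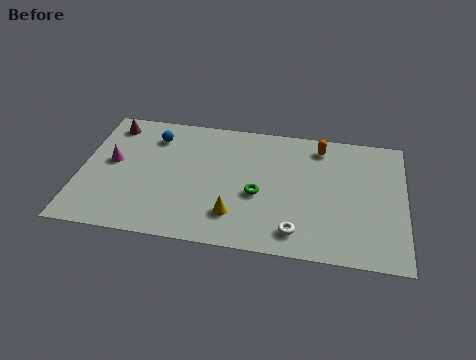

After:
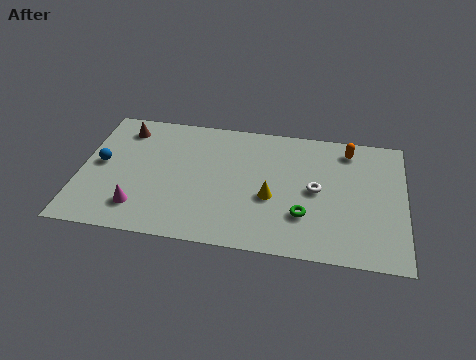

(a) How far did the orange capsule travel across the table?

1.3

The orange capsule moved from about (10.8, 7.1) to (12.1, 7.1), a distance of √(1.3² + 0.0²) ≈ 1.3.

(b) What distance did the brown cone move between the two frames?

0.6

From (1.2, 7.1) to (1.8, 6.9), the brown cone covered √(0.6² + 0.2²) ≈ 0.6 units.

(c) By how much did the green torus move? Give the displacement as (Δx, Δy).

(2.1, -1.0)

The green torus started near (8.1, 3.5) and ended near (10.2, 2.5).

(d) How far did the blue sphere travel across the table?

3.2

The blue sphere moved from about (3.2, 6.6) to (0.9, 4.4), a distance of √(2.3² + 2.2²) ≈ 3.2.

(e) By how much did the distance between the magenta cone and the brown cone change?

+2.7

The distance was about 2.5 in the first image and 5.2 in the second, so they moved 2.7 units further apart.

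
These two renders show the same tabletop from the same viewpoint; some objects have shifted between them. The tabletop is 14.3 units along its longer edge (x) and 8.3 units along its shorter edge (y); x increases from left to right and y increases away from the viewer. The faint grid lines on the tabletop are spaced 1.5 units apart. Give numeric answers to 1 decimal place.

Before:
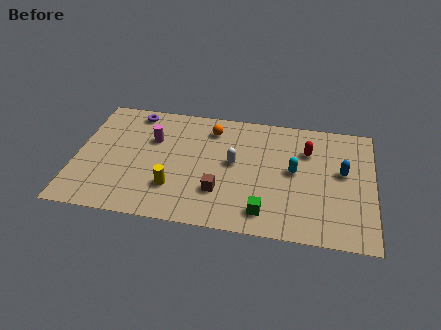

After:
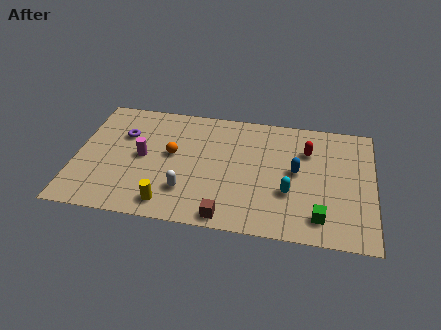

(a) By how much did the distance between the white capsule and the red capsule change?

+3.0

The distance was about 3.8 in the first image and 6.8 in the second, so they moved 3.0 units further apart.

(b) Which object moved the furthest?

the white capsule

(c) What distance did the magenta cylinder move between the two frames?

1.4

The magenta cylinder was near (3.6, 5.5) before and (3.2, 4.2) after, so it travelled √(0.4² + 1.3²) ≈ 1.4 units.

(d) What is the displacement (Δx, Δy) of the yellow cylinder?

(-0.2, -1.1)

From the two frames, the yellow cylinder sits at roughly (4.8, 2.3) before and (4.6, 1.2) after.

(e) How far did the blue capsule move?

2.2

The blue capsule was near (12.8, 4.7) before and (10.6, 4.4) after, so it travelled √(2.2² + 0.3²) ≈ 2.2 units.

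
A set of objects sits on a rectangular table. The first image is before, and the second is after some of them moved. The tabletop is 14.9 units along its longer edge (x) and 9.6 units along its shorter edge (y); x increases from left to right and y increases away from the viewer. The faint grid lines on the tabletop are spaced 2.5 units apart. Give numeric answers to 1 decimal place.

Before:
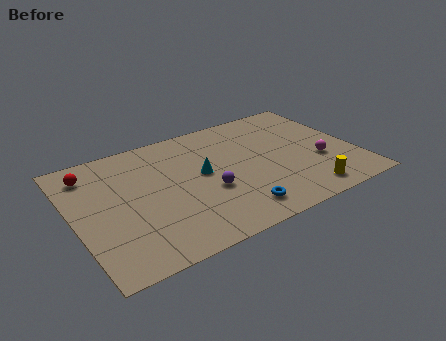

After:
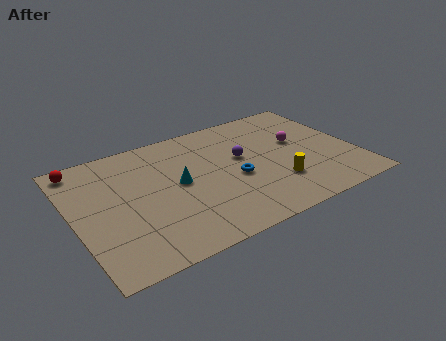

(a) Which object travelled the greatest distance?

the purple sphere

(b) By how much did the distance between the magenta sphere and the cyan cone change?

+0.3

The distance was about 6.3 in the first image and 6.6 in the second, so they moved 0.3 units further apart.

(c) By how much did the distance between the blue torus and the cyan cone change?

-0.8

They were about 3.8 units apart before and 3.0 after — 0.8 units closer together.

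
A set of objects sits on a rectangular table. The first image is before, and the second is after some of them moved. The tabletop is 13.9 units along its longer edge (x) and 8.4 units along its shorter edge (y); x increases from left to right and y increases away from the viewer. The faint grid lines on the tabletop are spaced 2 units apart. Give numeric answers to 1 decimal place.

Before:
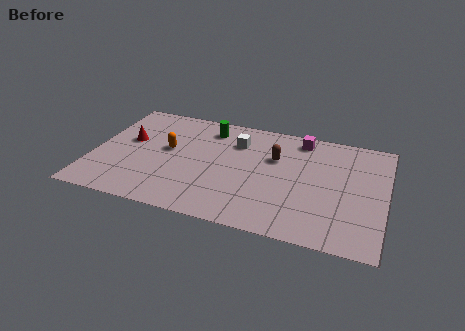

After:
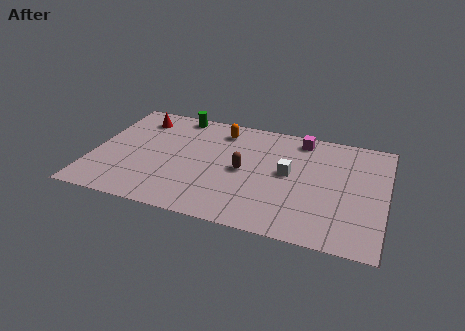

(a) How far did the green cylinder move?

1.7

The green cylinder moved from about (5.3, 6.9) to (3.7, 7.6), a distance of √(1.6² + 0.7²) ≈ 1.7.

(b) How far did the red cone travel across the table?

1.9

The red cone moved from about (1.6, 4.9) to (1.9, 6.8), a distance of √(0.3² + 1.9²) ≈ 1.9.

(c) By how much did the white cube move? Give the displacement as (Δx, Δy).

(2.6, -1.7)

From the two frames, the white cube sits at roughly (6.7, 6.2) before and (9.3, 4.5) after.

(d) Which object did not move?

the magenta cube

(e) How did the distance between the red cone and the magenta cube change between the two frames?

-0.6

They were about 8.4 units apart before and 7.8 after — 0.6 units closer together.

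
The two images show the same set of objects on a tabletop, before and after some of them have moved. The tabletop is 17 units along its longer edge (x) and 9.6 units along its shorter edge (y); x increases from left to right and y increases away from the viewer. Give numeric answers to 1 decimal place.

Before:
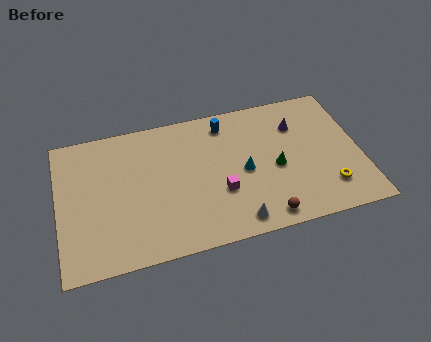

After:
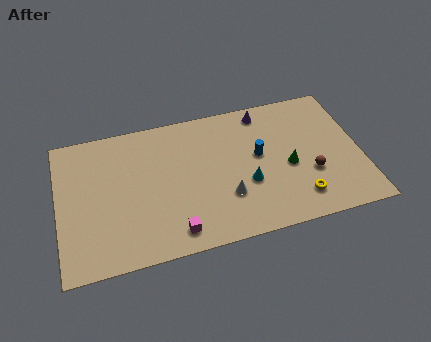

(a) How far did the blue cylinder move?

3.2

From (9.6, 8.1) to (11.3, 5.4), the blue cylinder covered √(1.7² + 2.7²) ≈ 3.2 units.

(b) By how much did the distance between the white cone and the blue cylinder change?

-3.8

They were about 6.9 units apart before and 3.1 after — 3.8 units closer together.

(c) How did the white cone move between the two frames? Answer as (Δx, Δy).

(-0.4, 1.8)

The white cone started near (9.7, 1.2) and ended near (9.3, 3.0).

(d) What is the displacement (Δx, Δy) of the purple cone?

(-1.8, 1.4)

From the two frames, the purple cone sits at roughly (13.6, 7.0) before and (11.8, 8.4) after.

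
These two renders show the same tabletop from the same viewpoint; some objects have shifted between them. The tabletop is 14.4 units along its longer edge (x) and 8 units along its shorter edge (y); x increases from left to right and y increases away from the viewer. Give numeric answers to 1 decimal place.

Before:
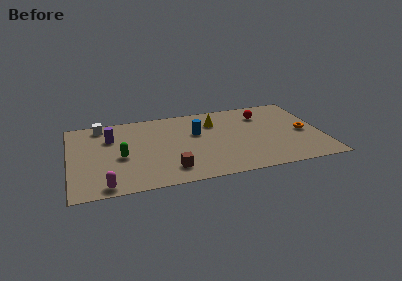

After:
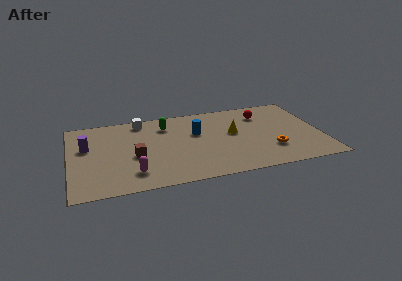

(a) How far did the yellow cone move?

1.7

From (8.4, 5.9) to (9.4, 4.5), the yellow cone covered √(1.0² + 1.4²) ≈ 1.7 units.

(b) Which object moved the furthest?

the green capsule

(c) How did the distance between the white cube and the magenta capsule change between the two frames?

-0.9

They were about 6.2 units apart before and 5.3 after — 0.9 units closer together.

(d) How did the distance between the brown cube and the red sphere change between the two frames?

+0.8

The distance was about 7.2 in the first image and 8.0 in the second, so they moved 0.8 units further apart.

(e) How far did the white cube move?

2.3

The white cube moved from about (1.9, 7.0) to (4.2, 7.0), a distance of √(2.3² + 0.0²) ≈ 2.3.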